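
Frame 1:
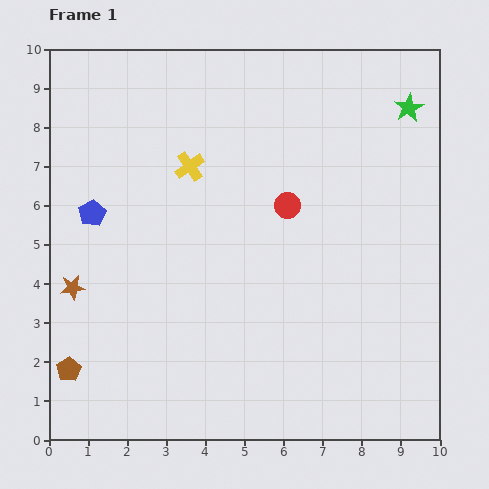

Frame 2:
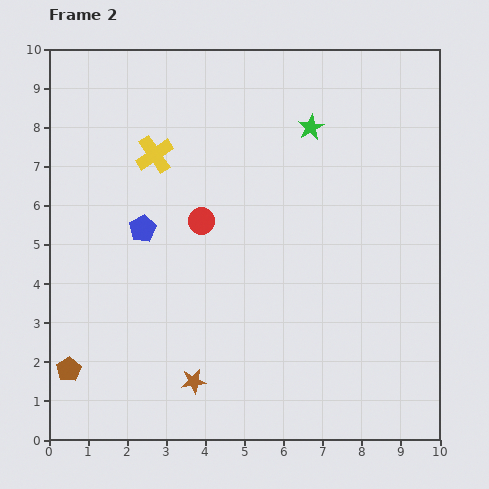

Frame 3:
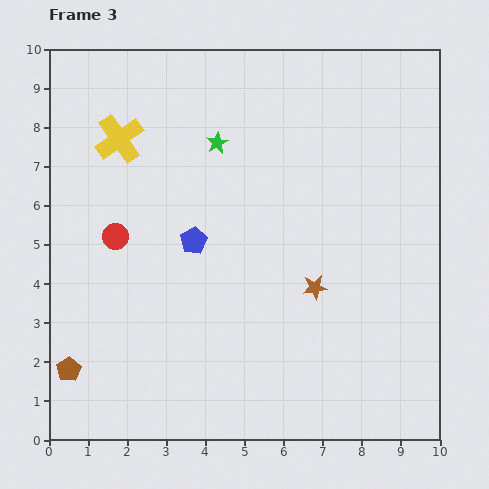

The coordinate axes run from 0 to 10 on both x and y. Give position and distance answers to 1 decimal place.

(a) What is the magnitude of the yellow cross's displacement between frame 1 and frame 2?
0.9

The yellow cross moved from (3.6, 7.0) to (2.7, 7.3), a distance of √(0.9² + 0.3²) ≈ 0.9.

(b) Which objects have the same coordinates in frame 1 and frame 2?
the brown pentagon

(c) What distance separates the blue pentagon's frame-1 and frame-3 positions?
2.7

The blue pentagon moved from (1.1, 5.8) to (3.7, 5.1), a distance of √(2.6² + 0.7²) ≈ 2.7.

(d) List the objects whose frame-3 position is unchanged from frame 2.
the brown pentagon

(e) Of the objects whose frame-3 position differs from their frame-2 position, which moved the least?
the yellow cross

(moved 1.0)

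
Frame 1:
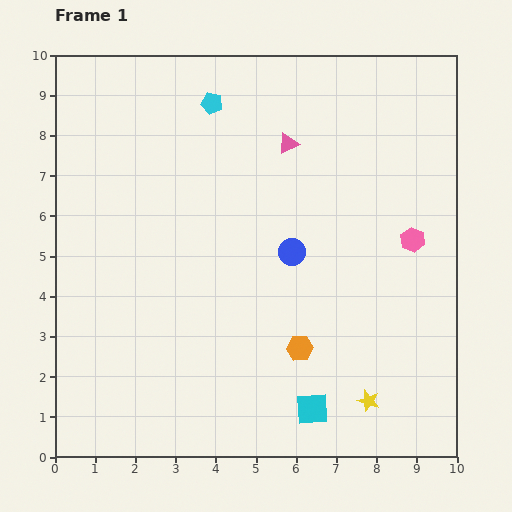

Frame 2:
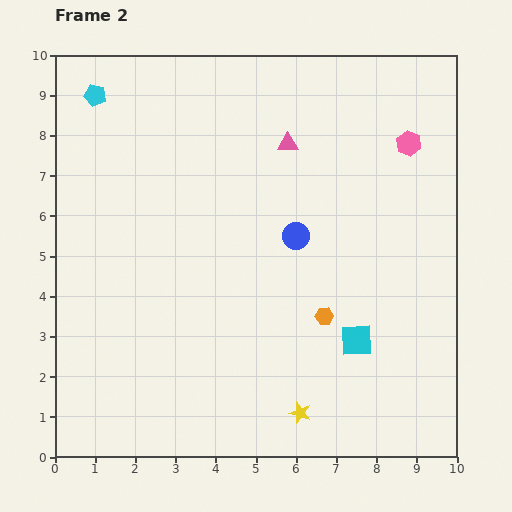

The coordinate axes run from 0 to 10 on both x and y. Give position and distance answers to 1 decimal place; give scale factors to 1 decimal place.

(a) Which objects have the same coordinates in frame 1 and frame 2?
the pink triangle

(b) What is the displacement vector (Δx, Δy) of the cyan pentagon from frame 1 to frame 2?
(-2.9, 0.2)

The cyan pentagon was at (3.9, 8.8) in frame 1 and (1.0, 9.0) in frame 2.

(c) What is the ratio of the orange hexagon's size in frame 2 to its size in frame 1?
0.7×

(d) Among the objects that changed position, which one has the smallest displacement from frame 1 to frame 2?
the blue circle

(moved 0.4)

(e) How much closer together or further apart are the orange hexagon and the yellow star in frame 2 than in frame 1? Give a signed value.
+0.4

Distance in frame 1: 2.1. Distance in frame 2: 2.5.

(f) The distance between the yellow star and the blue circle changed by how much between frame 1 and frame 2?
+0.2

Distance in frame 1: 4.2. Distance in frame 2: 4.4.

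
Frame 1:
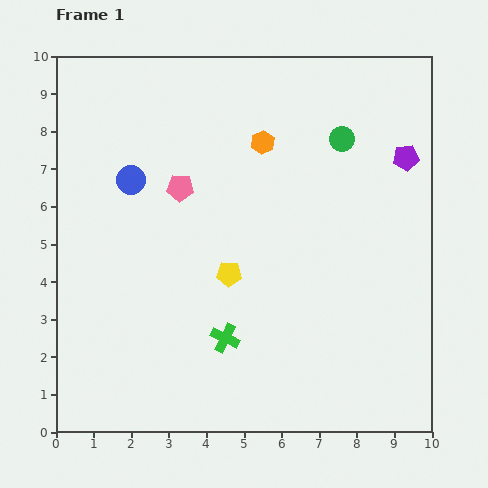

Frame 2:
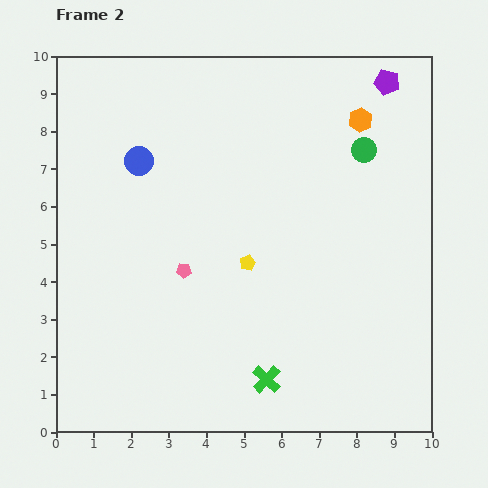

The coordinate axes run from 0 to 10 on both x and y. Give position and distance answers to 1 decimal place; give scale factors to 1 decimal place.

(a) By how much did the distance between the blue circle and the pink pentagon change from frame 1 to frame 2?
+1.8

Distance in frame 1: 1.3. Distance in frame 2: 3.1.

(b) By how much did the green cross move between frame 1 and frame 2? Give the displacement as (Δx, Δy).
(1.1, -1.1)

The green cross was at (4.5, 2.5) in frame 1 and (5.6, 1.4) in frame 2.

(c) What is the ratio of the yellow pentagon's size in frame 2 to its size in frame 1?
0.6×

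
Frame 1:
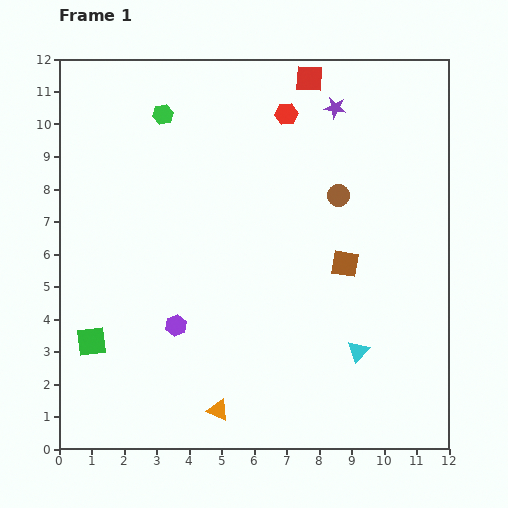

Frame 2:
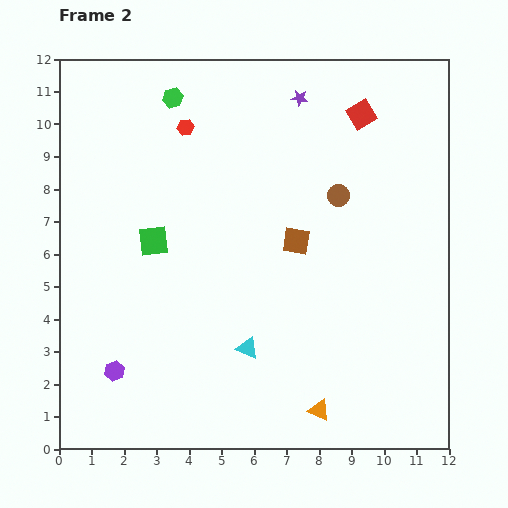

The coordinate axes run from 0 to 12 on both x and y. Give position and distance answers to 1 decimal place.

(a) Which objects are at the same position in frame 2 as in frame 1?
the brown circle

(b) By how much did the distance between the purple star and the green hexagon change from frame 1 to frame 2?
-1.4

Distance in frame 1: 5.3. Distance in frame 2: 3.9.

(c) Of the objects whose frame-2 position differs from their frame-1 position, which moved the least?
the green hexagon

(moved 0.6)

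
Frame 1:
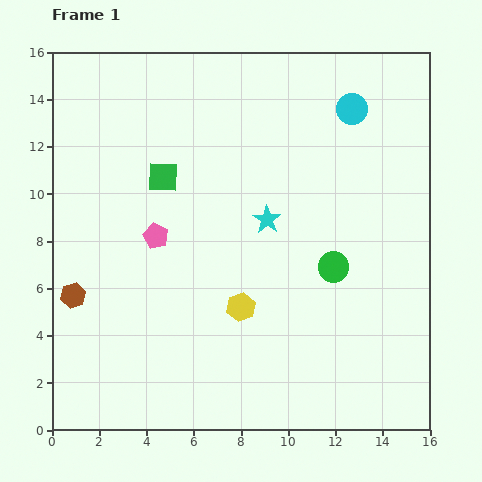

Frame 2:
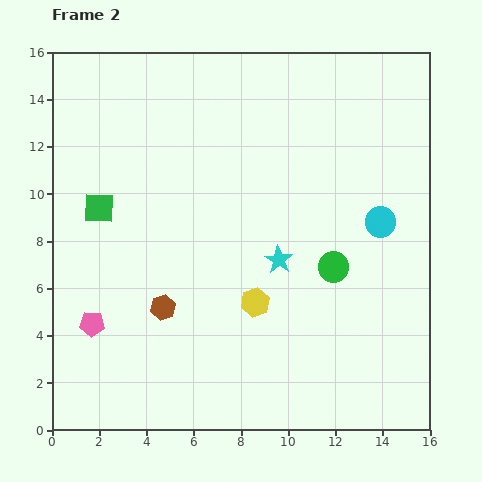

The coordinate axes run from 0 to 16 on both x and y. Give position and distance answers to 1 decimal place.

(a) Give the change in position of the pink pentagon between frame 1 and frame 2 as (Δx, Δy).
(-2.7, -3.7)

The pink pentagon was at (4.4, 8.2) in frame 1 and (1.7, 4.5) in frame 2.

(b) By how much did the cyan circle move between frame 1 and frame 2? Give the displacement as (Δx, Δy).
(1.2, -4.8)

The cyan circle was at (12.7, 13.6) in frame 1 and (13.9, 8.8) in frame 2.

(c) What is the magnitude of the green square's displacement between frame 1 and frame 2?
3.0

The green square moved from (4.7, 10.7) to (2.0, 9.4), a distance of √(2.7² + 1.3²) ≈ 3.0.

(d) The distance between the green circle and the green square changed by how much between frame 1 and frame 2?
+2.1

Distance in frame 1: 8.1. Distance in frame 2: 10.2.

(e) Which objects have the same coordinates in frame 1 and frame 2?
the green circle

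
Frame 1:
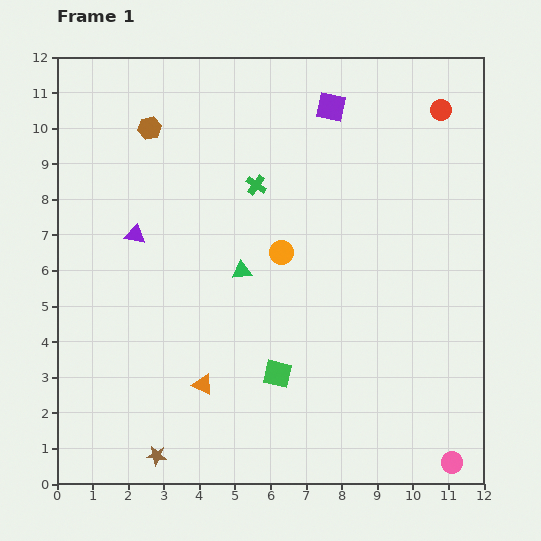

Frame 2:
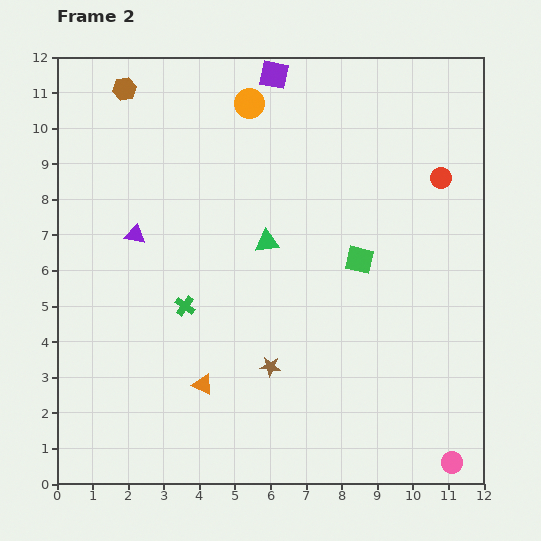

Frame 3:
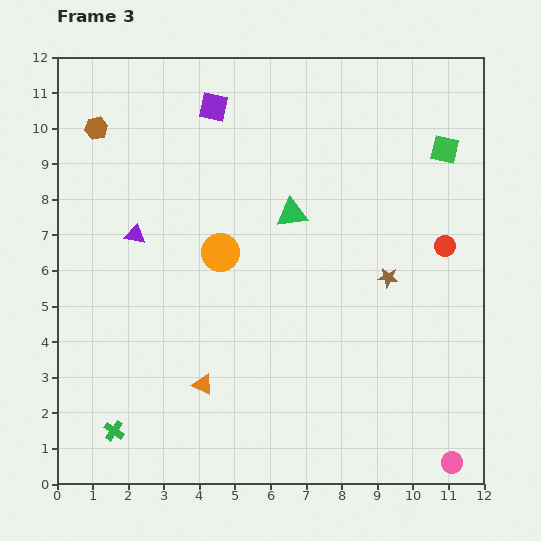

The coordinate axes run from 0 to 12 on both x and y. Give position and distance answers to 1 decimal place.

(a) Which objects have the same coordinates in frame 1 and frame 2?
the orange triangle, the pink circle, the purple triangle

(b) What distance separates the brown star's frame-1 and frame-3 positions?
8.2

The brown star moved from (2.8, 0.8) to (9.3, 5.8), a distance of √(6.5² + 5.0²) ≈ 8.2.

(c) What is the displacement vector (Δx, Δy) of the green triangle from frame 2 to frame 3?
(0.7, 0.8)

The green triangle was at (5.9, 6.8) in frame 2 and (6.6, 7.6) in frame 3.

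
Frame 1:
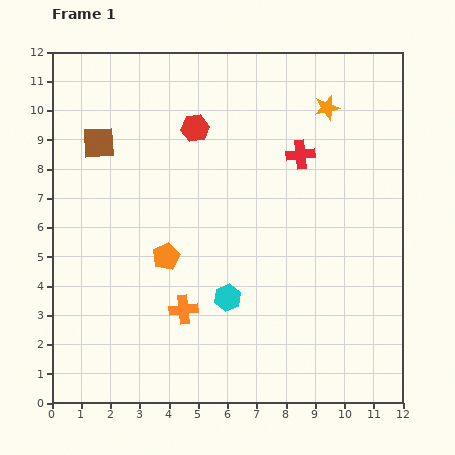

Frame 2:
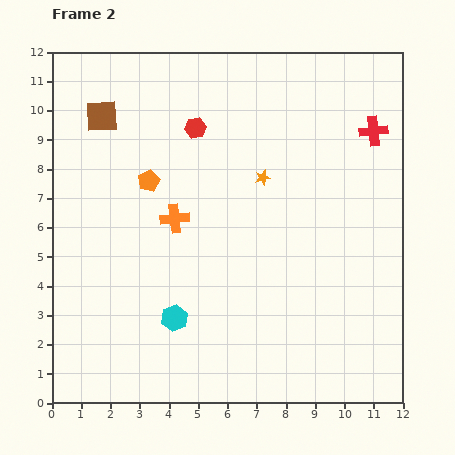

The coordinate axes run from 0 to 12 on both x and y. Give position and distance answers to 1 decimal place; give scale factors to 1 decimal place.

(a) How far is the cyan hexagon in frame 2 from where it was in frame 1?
1.9

The cyan hexagon moved from (6.0, 3.6) to (4.2, 2.9), a distance of √(1.8² + 0.7²) ≈ 1.9.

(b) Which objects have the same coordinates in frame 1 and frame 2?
the red hexagon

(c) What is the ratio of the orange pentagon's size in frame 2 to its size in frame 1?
0.8×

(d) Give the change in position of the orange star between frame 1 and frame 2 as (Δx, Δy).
(-2.2, -2.4)

The orange star was at (9.4, 10.1) in frame 1 and (7.2, 7.7) in frame 2.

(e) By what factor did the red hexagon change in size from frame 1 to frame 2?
0.8×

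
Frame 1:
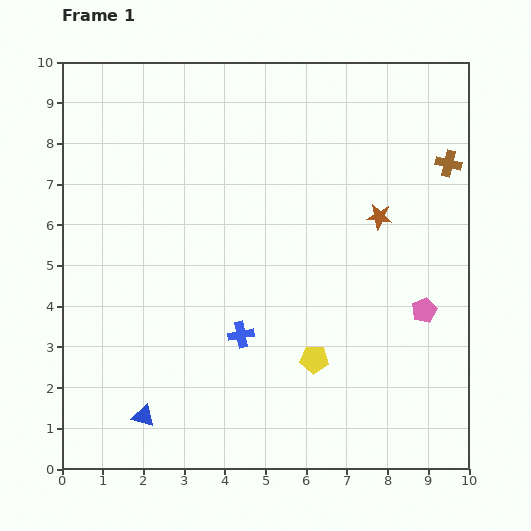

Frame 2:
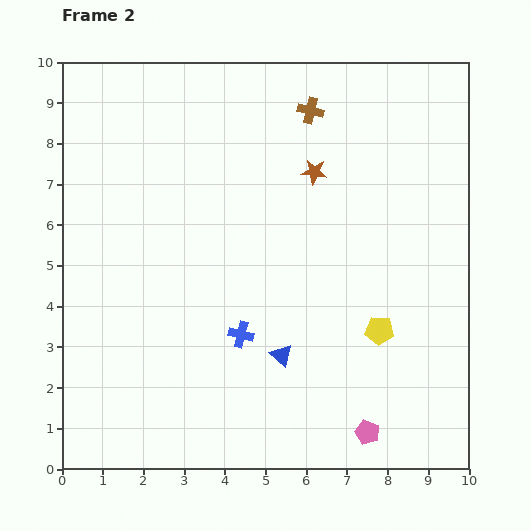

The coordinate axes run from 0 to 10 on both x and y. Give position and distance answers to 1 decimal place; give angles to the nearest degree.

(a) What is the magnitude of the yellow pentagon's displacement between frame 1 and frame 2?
1.7

The yellow pentagon moved from (6.2, 2.7) to (7.8, 3.4), a distance of √(1.6² + 0.7²) ≈ 1.7.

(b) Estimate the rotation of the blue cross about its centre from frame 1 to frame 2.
24° clockwise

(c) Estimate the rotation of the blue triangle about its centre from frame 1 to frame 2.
25° clockwise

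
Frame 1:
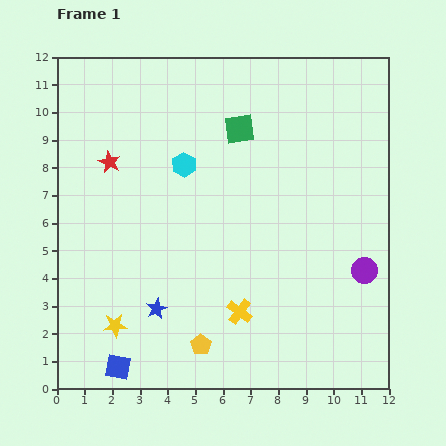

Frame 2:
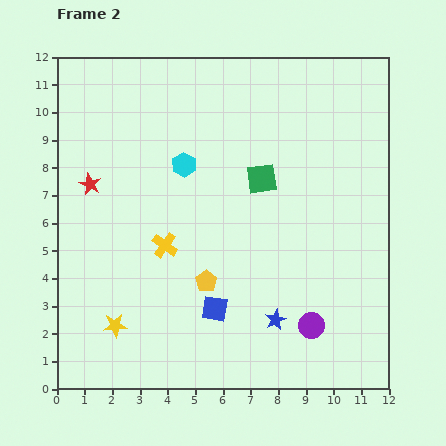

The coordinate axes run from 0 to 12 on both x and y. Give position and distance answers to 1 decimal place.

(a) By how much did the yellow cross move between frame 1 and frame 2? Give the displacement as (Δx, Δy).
(-2.7, 2.4)

The yellow cross was at (6.6, 2.8) in frame 1 and (3.9, 5.2) in frame 2.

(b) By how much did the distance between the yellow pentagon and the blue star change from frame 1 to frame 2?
+0.8

Distance in frame 1: 2.1. Distance in frame 2: 2.9.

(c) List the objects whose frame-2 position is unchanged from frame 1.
the yellow star, the cyan hexagon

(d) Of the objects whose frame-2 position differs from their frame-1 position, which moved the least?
the red star

(moved 1.1)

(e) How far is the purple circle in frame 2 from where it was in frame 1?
2.8

The purple circle moved from (11.1, 4.3) to (9.2, 2.3), a distance of √(1.9² + 2.0²) ≈ 2.8.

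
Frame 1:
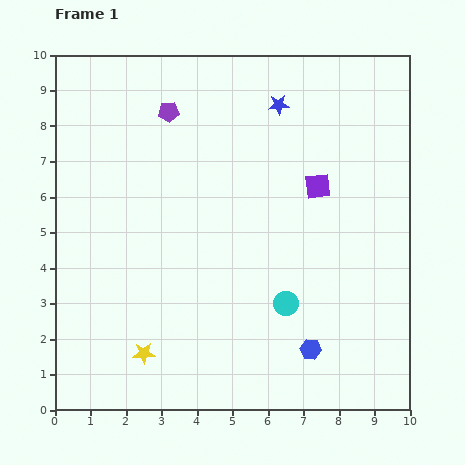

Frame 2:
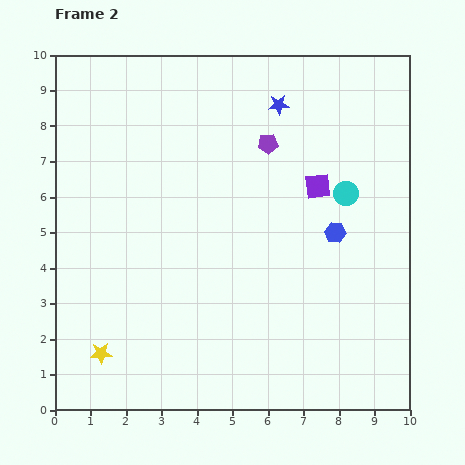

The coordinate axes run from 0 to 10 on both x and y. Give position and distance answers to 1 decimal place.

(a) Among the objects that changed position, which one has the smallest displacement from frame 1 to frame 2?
the yellow star

(moved 1.2)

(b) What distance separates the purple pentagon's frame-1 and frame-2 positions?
2.9

The purple pentagon moved from (3.2, 8.4) to (6.0, 7.5), a distance of √(2.8² + 0.9²) ≈ 2.9.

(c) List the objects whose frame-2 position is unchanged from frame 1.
the purple square, the blue star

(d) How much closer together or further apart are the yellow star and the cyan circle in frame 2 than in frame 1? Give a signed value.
+4.0

Distance in frame 1: 4.2. Distance in frame 2: 8.2.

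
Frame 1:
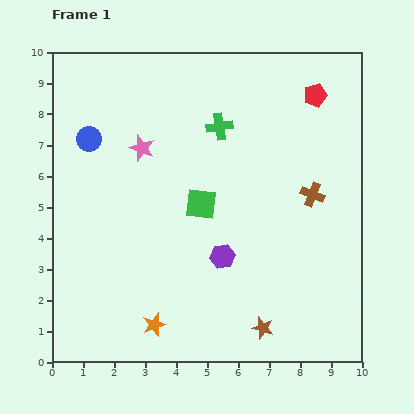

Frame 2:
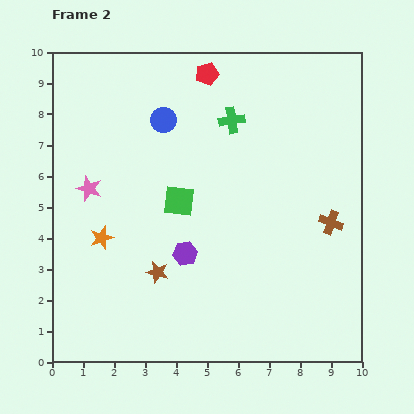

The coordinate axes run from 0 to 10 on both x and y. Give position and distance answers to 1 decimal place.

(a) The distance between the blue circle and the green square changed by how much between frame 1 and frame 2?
-1.6

Distance in frame 1: 4.2. Distance in frame 2: 2.6.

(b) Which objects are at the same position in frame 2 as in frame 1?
none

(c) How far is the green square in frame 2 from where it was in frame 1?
0.7

The green square moved from (4.8, 5.1) to (4.1, 5.2), a distance of √(0.7² + 0.1²) ≈ 0.7.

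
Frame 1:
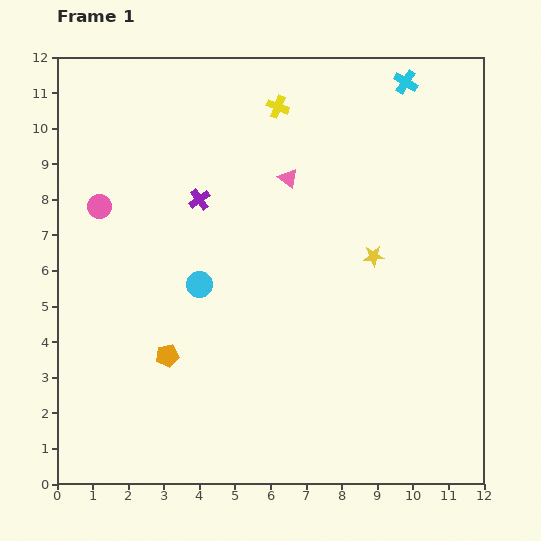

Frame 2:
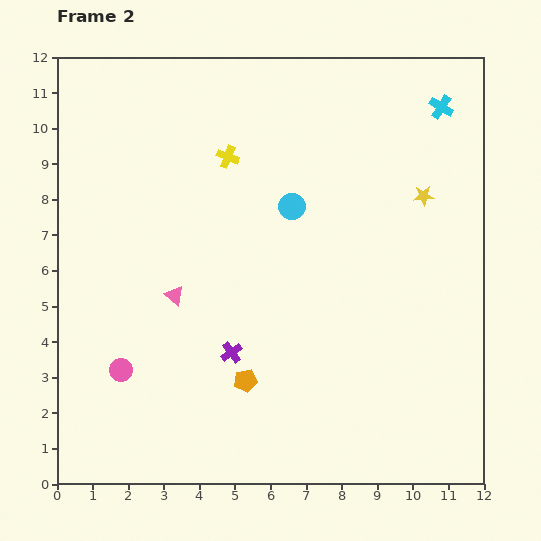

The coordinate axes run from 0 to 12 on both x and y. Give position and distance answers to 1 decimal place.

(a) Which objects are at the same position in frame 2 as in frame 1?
none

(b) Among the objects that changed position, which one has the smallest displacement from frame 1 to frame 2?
the cyan cross

(moved 1.2)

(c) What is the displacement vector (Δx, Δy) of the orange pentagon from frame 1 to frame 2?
(2.2, -0.7)

The orange pentagon was at (3.1, 3.6) in frame 1 and (5.3, 2.9) in frame 2.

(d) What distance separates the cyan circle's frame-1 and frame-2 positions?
3.4

The cyan circle moved from (4.0, 5.6) to (6.6, 7.8), a distance of √(2.6² + 2.2²) ≈ 3.4.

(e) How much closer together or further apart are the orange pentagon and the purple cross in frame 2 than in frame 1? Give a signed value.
-3.6

Distance in frame 1: 4.5. Distance in frame 2: 0.9.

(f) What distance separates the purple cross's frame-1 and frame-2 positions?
4.4

The purple cross moved from (4.0, 8.0) to (4.9, 3.7), a distance of √(0.9² + 4.3²) ≈ 4.4.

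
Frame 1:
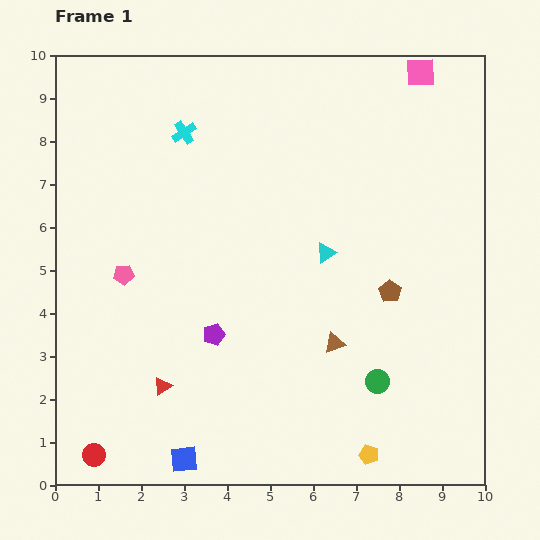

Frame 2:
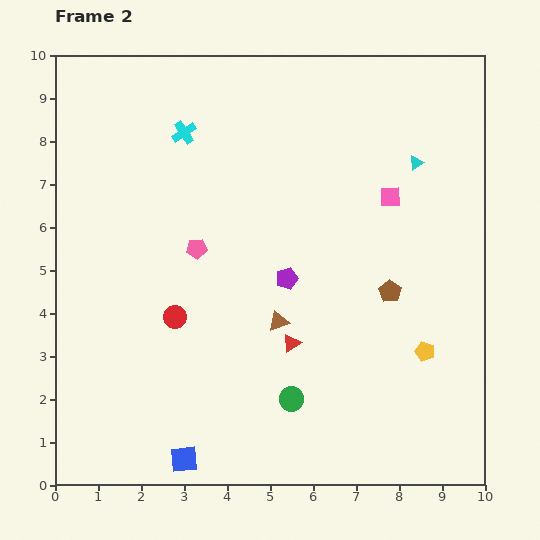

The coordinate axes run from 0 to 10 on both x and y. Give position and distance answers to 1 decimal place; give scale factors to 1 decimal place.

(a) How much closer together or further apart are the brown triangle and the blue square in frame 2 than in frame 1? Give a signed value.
-0.5

Distance in frame 1: 4.4. Distance in frame 2: 3.9.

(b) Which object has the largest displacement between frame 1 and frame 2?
the red circle

(moved 3.7; next 3.2)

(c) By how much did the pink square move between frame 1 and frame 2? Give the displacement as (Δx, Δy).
(-0.7, -2.9)

The pink square was at (8.5, 9.6) in frame 1 and (7.8, 6.7) in frame 2.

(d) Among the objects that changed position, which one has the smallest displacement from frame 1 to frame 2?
the brown triangle

(moved 1.4)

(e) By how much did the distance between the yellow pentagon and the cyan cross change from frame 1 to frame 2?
-1.0

Distance in frame 1: 8.6. Distance in frame 2: 7.6.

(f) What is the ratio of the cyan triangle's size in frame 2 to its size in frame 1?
0.7×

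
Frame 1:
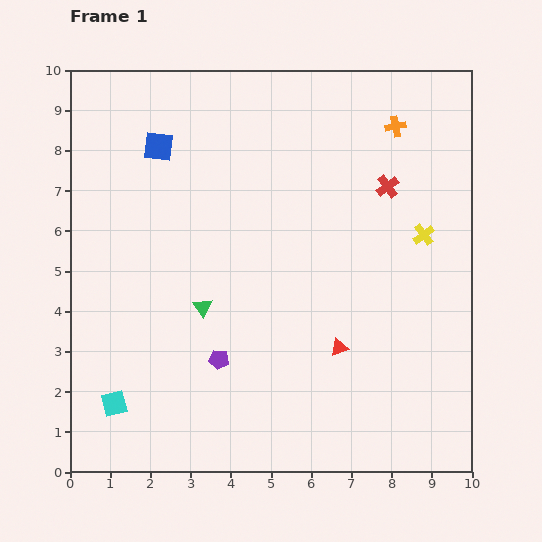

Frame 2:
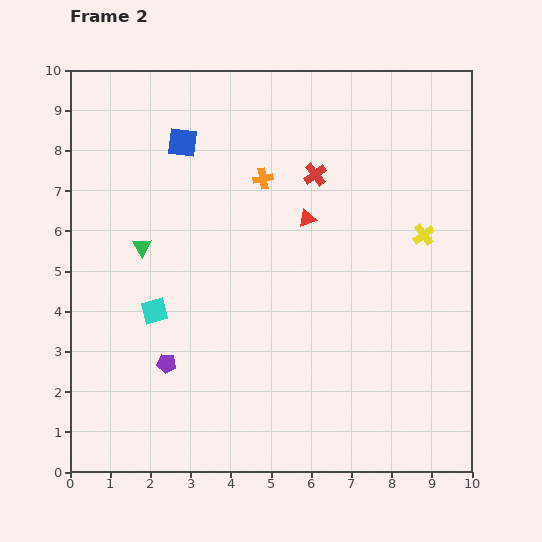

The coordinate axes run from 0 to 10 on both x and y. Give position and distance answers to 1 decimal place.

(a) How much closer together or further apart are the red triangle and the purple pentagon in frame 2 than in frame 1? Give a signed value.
+2.0

Distance in frame 1: 3.0. Distance in frame 2: 5.0.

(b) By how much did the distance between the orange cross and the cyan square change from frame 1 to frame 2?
-5.5

Distance in frame 1: 9.8. Distance in frame 2: 4.3.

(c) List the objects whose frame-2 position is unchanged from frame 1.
the yellow cross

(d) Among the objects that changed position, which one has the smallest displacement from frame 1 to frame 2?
the blue square

(moved 0.6)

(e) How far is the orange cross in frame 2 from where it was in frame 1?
3.5

The orange cross moved from (8.1, 8.6) to (4.8, 7.3), a distance of √(3.3² + 1.3²) ≈ 3.5.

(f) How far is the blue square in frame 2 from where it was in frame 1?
0.6

The blue square moved from (2.2, 8.1) to (2.8, 8.2), a distance of √(0.6² + 0.1²) ≈ 0.6.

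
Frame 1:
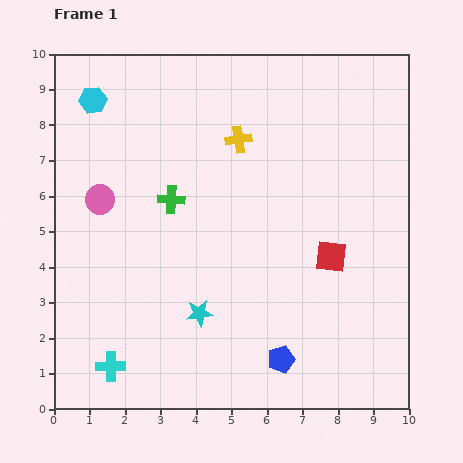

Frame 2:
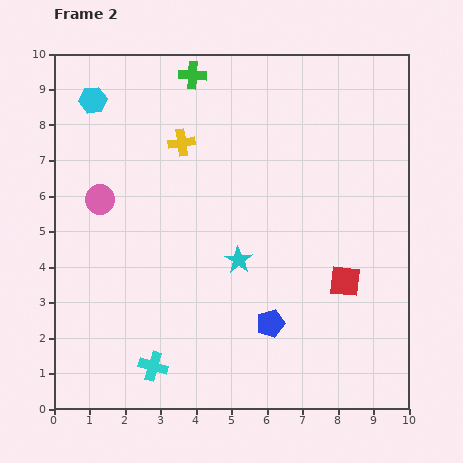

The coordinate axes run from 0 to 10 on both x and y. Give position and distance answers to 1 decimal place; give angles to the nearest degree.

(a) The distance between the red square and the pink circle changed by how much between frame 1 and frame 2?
+0.6

Distance in frame 1: 6.7. Distance in frame 2: 7.3.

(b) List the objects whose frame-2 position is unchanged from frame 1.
the cyan hexagon, the pink circle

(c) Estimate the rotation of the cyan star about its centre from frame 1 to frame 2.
31° counter-clockwise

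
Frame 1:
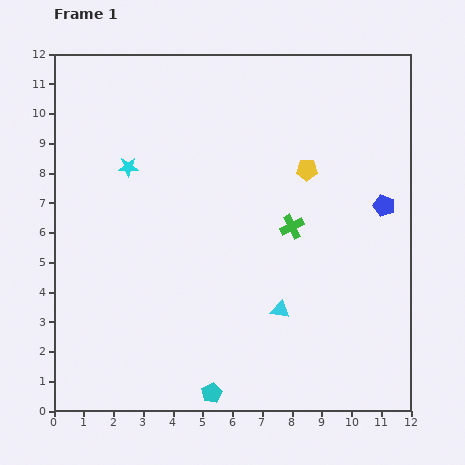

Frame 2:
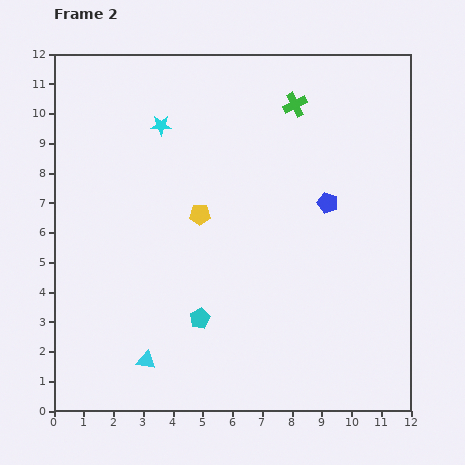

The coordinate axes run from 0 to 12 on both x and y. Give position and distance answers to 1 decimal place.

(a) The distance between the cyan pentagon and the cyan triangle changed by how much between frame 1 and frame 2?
-1.3

Distance in frame 1: 3.6. Distance in frame 2: 2.3.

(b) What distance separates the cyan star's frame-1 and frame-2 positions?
1.8

The cyan star moved from (2.5, 8.2) to (3.6, 9.6), a distance of √(1.1² + 1.4²) ≈ 1.8.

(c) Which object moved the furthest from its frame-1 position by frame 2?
the cyan triangle

(moved 4.8; next 4.1)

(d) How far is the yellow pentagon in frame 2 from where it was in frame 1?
3.9

The yellow pentagon moved from (8.5, 8.1) to (4.9, 6.6), a distance of √(3.6² + 1.5²) ≈ 3.9.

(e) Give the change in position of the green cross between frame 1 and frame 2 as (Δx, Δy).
(0.1, 4.1)

The green cross was at (8.0, 6.2) in frame 1 and (8.1, 10.3) in frame 2.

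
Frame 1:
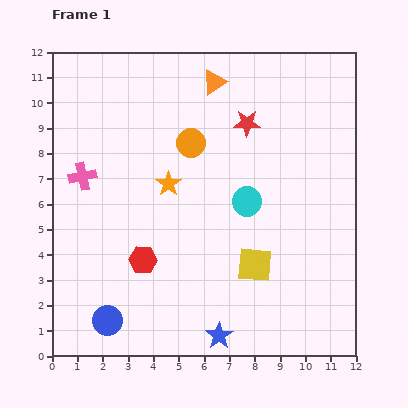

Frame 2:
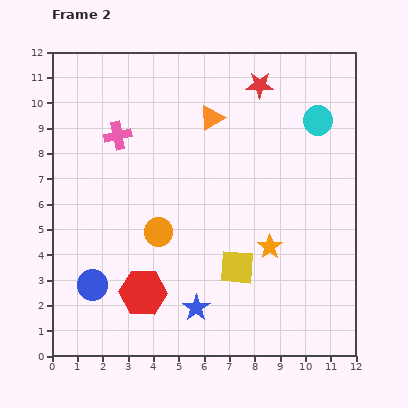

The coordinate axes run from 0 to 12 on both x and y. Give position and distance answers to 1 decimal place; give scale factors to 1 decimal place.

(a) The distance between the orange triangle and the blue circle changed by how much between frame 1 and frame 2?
-2.2

Distance in frame 1: 10.3. Distance in frame 2: 8.1.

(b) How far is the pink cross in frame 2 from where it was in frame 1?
2.1

The pink cross moved from (1.2, 7.1) to (2.6, 8.7), a distance of √(1.4² + 1.6²) ≈ 2.1.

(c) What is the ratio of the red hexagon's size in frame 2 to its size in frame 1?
1.7×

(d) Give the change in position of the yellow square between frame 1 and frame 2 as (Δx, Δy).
(-0.7, -0.1)

The yellow square was at (8.0, 3.6) in frame 1 and (7.3, 3.5) in frame 2.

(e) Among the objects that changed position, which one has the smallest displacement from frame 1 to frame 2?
the yellow square

(moved 0.7)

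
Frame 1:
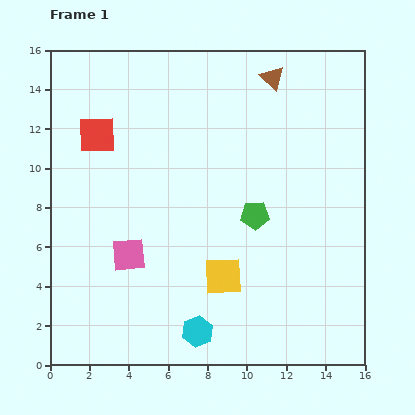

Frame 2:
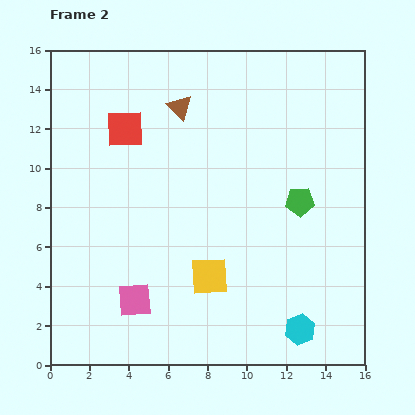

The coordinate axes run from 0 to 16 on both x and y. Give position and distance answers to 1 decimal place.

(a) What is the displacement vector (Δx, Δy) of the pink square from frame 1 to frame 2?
(0.3, -2.3)

The pink square was at (4.0, 5.6) in frame 1 and (4.3, 3.3) in frame 2.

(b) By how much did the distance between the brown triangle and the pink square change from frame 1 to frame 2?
-1.5

Distance in frame 1: 11.6. Distance in frame 2: 10.1.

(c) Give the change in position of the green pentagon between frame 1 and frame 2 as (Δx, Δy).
(2.3, 0.7)

The green pentagon was at (10.4, 7.6) in frame 1 and (12.7, 8.3) in frame 2.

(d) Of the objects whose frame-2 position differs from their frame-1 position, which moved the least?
the yellow square

(moved 0.7)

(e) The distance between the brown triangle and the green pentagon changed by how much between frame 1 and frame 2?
+0.7

Distance in frame 1: 7.1. Distance in frame 2: 7.8.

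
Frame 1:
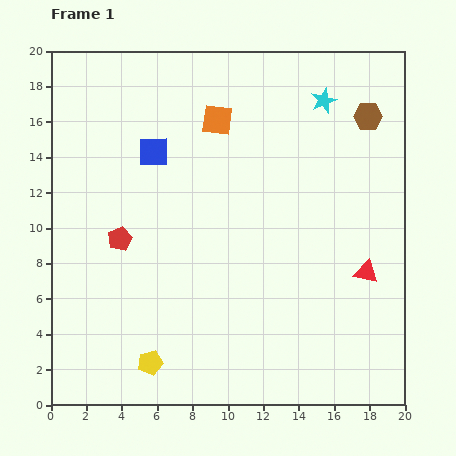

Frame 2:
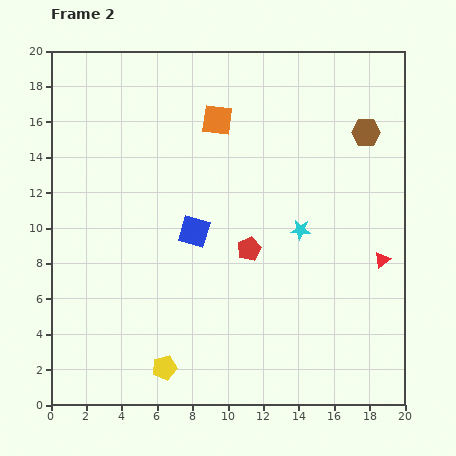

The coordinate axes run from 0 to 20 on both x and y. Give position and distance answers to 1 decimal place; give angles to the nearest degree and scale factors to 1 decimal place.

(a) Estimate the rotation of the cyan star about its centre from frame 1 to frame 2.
27° clockwise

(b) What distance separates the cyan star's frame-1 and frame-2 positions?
7.4

The cyan star moved from (15.4, 17.2) to (14.1, 9.9), a distance of √(1.3² + 7.3²) ≈ 7.4.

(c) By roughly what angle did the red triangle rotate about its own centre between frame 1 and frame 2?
49° counter-clockwise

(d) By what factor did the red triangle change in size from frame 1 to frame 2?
0.7×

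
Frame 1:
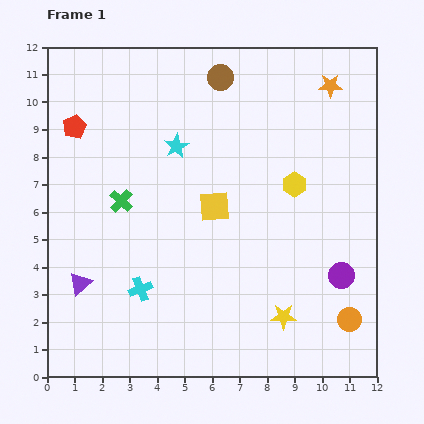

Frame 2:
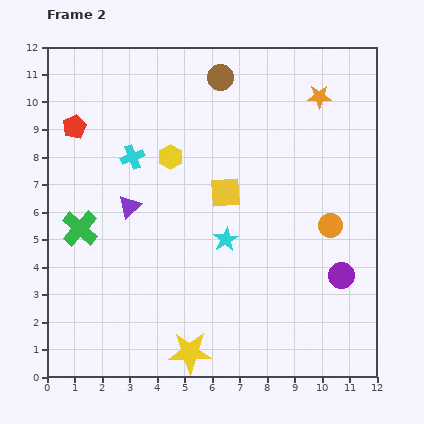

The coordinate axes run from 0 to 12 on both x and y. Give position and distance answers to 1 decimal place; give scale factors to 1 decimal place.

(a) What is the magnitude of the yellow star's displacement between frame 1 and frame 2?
3.6

The yellow star moved from (8.6, 2.2) to (5.2, 0.9), a distance of √(3.4² + 1.3²) ≈ 3.6.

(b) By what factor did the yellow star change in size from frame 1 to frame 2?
1.7×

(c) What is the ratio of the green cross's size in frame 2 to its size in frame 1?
1.5×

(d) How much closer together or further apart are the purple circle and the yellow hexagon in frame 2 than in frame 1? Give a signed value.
+3.8

Distance in frame 1: 3.7. Distance in frame 2: 7.5.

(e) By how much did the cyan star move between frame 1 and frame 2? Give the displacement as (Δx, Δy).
(1.8, -3.4)

The cyan star was at (4.7, 8.4) in frame 1 and (6.5, 5.0) in frame 2.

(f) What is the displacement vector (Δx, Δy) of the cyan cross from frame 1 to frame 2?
(-0.3, 4.8)

The cyan cross was at (3.4, 3.2) in frame 1 and (3.1, 8.0) in frame 2.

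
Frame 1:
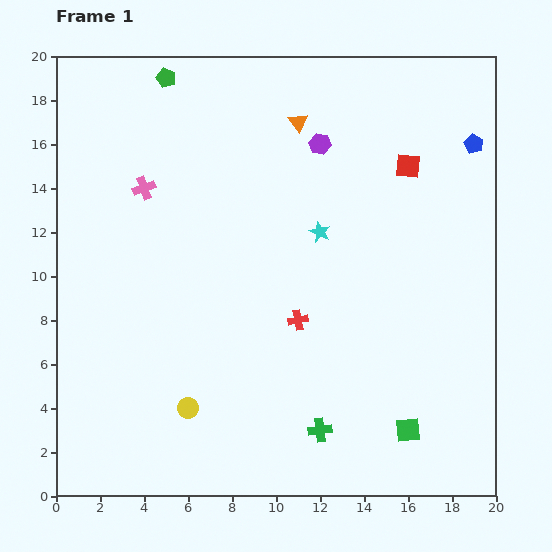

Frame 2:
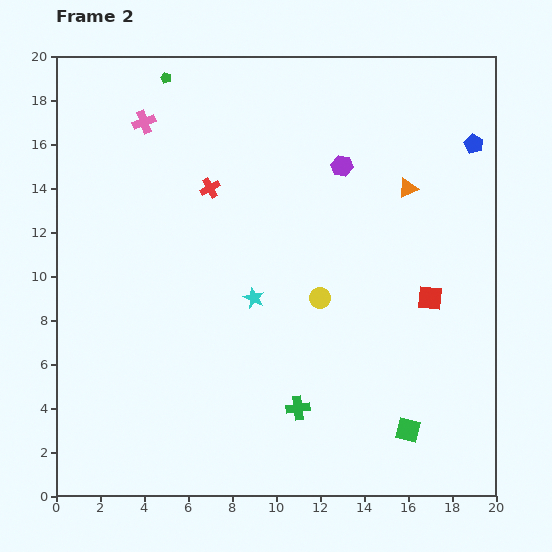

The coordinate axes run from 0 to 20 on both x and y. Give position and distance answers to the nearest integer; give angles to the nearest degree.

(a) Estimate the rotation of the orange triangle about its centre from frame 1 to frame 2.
41° clockwise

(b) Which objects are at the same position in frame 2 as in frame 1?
the green square, the green pentagon, the blue pentagon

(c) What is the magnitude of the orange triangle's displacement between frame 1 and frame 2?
6

The orange triangle moved from (11, 17) to (16, 14), a distance of √(5² + 3²) ≈ 6.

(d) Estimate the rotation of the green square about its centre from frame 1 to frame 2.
18° clockwise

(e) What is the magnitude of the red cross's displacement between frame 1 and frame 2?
7

The red cross moved from (11, 8) to (7, 14), a distance of √(4² + 6²) ≈ 7.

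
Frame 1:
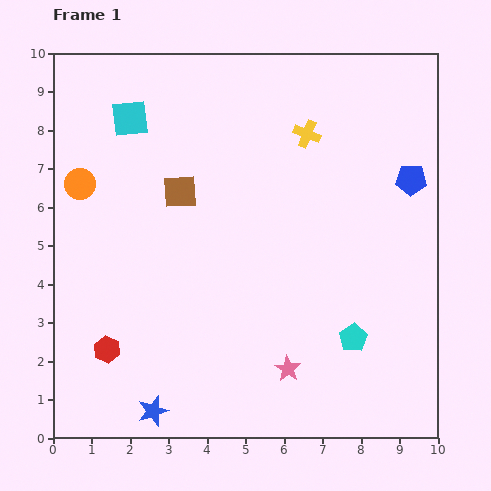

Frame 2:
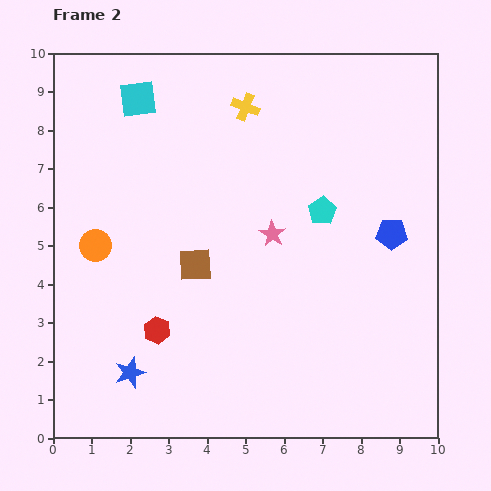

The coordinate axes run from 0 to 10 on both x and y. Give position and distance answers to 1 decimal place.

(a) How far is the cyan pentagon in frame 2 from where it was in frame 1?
3.4

The cyan pentagon moved from (7.8, 2.6) to (7.0, 5.9), a distance of √(0.8² + 3.3²) ≈ 3.4.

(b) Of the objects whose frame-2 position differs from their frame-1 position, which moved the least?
the cyan square

(moved 0.5)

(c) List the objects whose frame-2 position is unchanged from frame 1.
none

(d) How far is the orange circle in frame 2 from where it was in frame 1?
1.6

The orange circle moved from (0.7, 6.6) to (1.1, 5.0), a distance of √(0.4² + 1.6²) ≈ 1.6.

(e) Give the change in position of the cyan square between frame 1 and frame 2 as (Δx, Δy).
(0.2, 0.5)

The cyan square was at (2.0, 8.3) in frame 1 and (2.2, 8.8) in frame 2.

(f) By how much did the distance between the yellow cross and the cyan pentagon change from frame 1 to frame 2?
-2.0

Distance in frame 1: 5.4. Distance in frame 2: 3.4.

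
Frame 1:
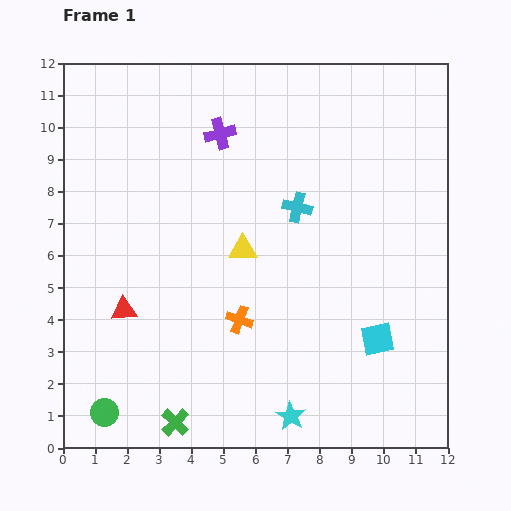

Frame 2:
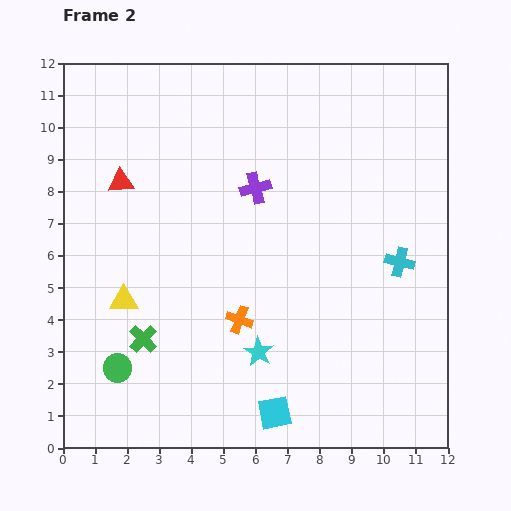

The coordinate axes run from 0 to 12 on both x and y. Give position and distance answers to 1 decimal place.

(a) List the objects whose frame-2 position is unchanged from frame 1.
the orange cross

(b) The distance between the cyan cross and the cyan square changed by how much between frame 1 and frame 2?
+1.3

Distance in frame 1: 4.8. Distance in frame 2: 6.1.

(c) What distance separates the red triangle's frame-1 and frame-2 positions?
4.0

The red triangle moved from (1.9, 4.3) to (1.8, 8.3), a distance of √(0.1² + 4.0²) ≈ 4.0.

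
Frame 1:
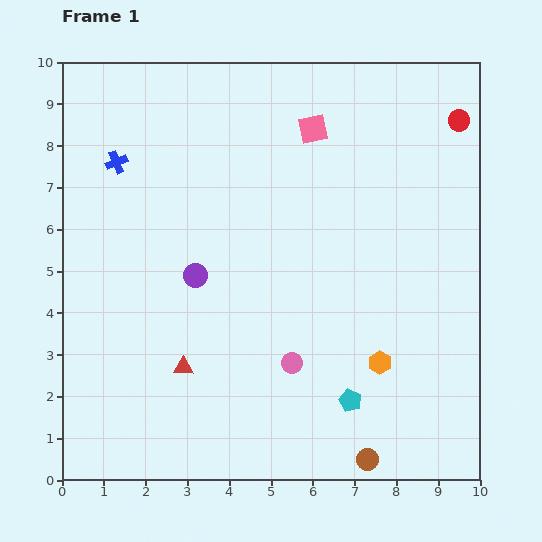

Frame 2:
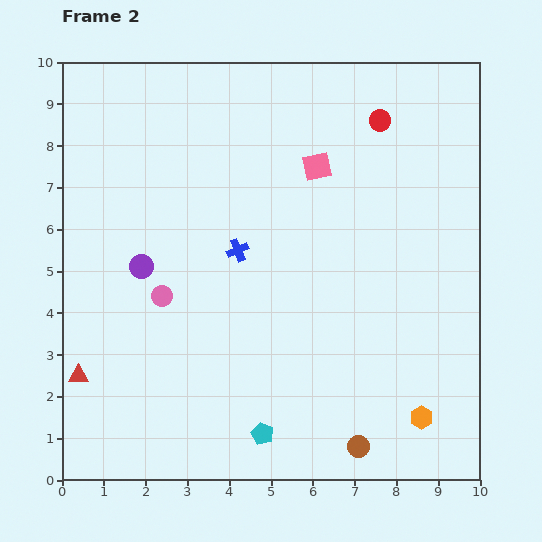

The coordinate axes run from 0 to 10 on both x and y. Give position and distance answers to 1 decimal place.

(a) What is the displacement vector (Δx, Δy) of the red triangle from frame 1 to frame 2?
(-2.5, -0.2)

The red triangle was at (2.9, 2.7) in frame 1 and (0.4, 2.5) in frame 2.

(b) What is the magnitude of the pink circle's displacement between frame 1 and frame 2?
3.5

The pink circle moved from (5.5, 2.8) to (2.4, 4.4), a distance of √(3.1² + 1.6²) ≈ 3.5.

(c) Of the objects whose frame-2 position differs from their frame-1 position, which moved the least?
the brown circle

(moved 0.4)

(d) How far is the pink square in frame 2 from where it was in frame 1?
0.9

The pink square moved from (6.0, 8.4) to (6.1, 7.5), a distance of √(0.1² + 0.9²) ≈ 0.9.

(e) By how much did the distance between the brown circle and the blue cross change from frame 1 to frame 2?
-3.8

Distance in frame 1: 9.3. Distance in frame 2: 5.5.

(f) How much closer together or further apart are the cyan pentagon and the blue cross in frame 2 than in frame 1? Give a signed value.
-3.6

Distance in frame 1: 8.0. Distance in frame 2: 4.4.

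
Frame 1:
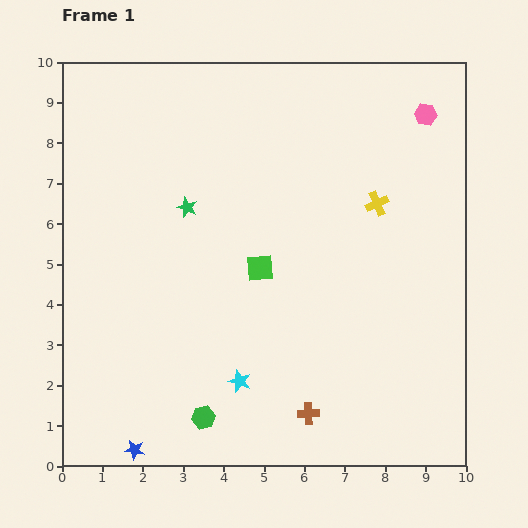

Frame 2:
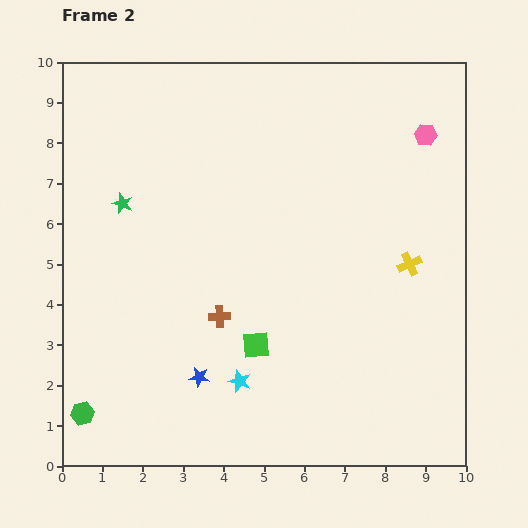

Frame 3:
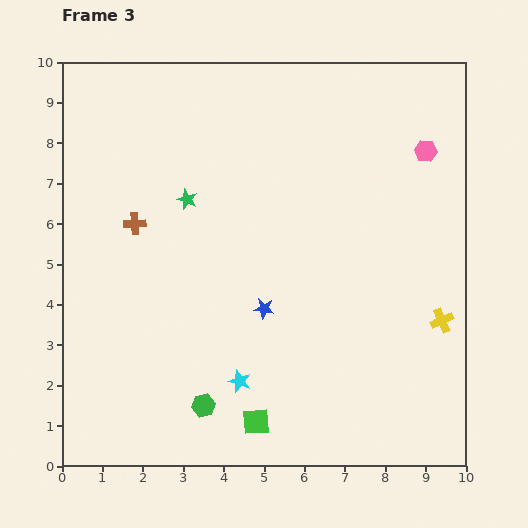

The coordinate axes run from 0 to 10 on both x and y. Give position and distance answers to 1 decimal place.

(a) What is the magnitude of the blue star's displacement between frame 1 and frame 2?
2.4

The blue star moved from (1.8, 0.4) to (3.4, 2.2), a distance of √(1.6² + 1.8²) ≈ 2.4.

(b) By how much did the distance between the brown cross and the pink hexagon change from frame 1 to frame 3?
-0.5

Distance in frame 1: 7.9. Distance in frame 3: 7.4.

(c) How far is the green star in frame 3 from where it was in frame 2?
1.6

The green star moved from (1.5, 6.5) to (3.1, 6.6), a distance of √(1.6² + 0.1²) ≈ 1.6.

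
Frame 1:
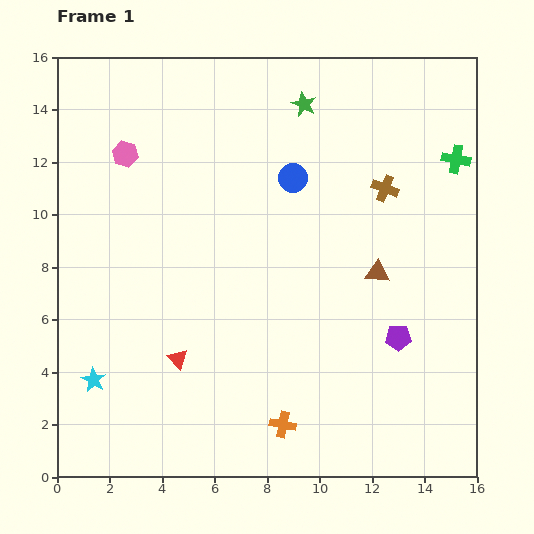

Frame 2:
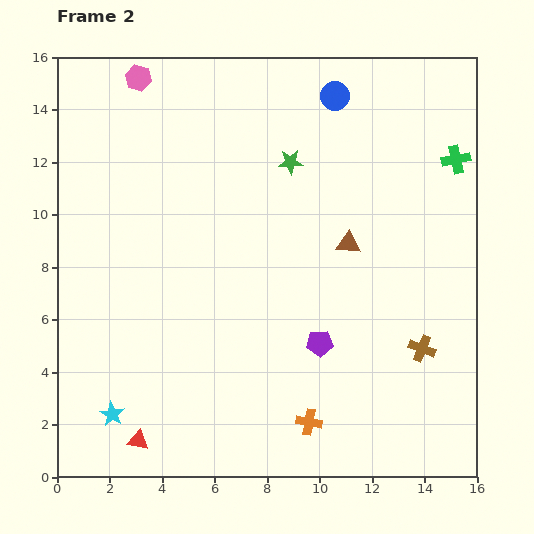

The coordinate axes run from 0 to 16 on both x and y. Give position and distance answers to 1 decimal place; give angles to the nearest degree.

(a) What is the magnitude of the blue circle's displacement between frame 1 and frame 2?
3.5

The blue circle moved from (9.0, 11.4) to (10.6, 14.5), a distance of √(1.6² + 3.1²) ≈ 3.5.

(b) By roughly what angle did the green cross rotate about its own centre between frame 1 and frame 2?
22° counter-clockwise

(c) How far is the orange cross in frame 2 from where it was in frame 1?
1.0

The orange cross moved from (8.6, 2.0) to (9.6, 2.1), a distance of √(1.0² + 0.1²) ≈ 1.0.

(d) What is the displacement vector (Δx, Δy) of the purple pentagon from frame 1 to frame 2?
(-3.0, -0.2)

The purple pentagon was at (13.0, 5.3) in frame 1 and (10.0, 5.1) in frame 2.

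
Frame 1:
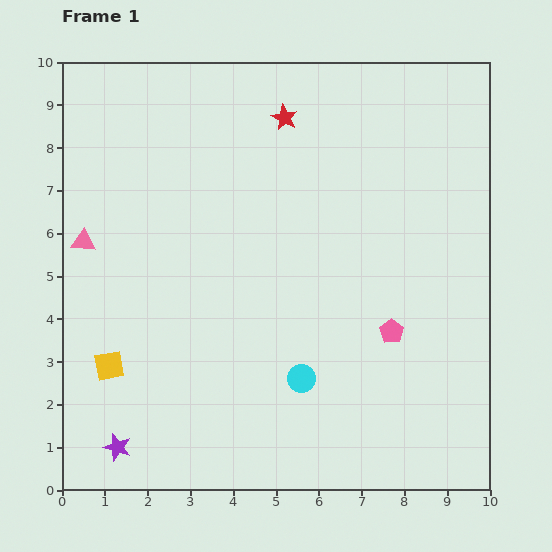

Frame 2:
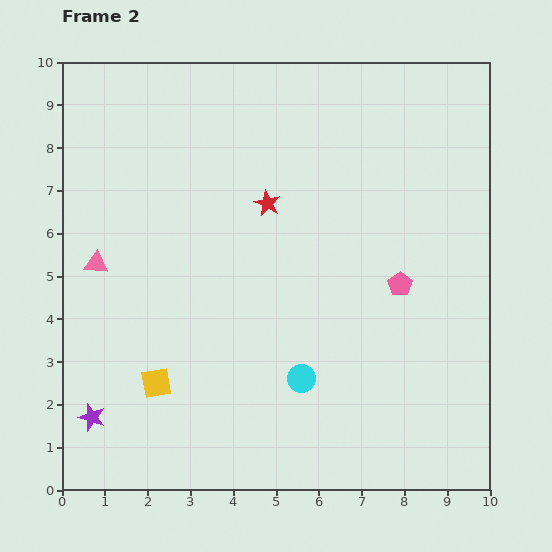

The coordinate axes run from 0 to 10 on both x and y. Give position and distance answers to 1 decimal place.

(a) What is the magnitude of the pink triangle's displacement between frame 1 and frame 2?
0.6

The pink triangle moved from (0.5, 5.8) to (0.8, 5.3), a distance of √(0.3² + 0.5²) ≈ 0.6.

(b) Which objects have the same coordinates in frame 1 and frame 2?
the cyan circle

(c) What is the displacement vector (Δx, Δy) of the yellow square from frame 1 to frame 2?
(1.1, -0.4)

The yellow square was at (1.1, 2.9) in frame 1 and (2.2, 2.5) in frame 2.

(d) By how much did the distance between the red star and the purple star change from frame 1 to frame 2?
-2.1

Distance in frame 1: 8.6. Distance in frame 2: 6.5.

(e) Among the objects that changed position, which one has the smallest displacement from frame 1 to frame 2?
the pink triangle

(moved 0.6)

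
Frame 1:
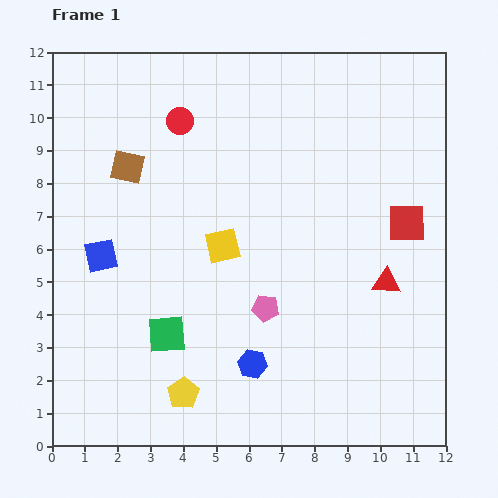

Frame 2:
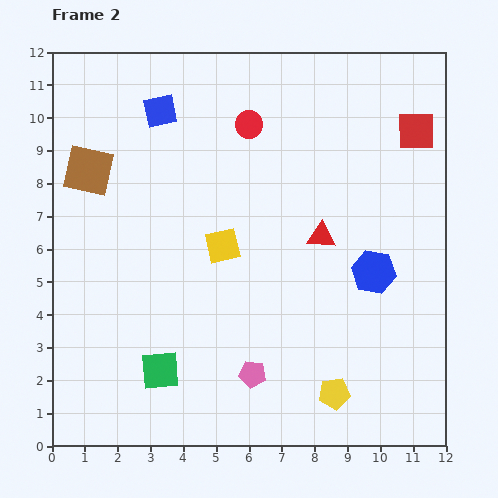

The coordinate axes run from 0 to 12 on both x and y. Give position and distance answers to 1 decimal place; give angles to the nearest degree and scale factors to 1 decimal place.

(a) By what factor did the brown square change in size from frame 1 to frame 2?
1.5×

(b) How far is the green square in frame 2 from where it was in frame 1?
1.1

The green square moved from (3.5, 3.4) to (3.3, 2.3), a distance of √(0.2² + 1.1²) ≈ 1.1.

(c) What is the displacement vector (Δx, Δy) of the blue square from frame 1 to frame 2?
(1.8, 4.4)

The blue square was at (1.5, 5.8) in frame 1 and (3.3, 10.2) in frame 2.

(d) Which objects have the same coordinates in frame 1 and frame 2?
the yellow square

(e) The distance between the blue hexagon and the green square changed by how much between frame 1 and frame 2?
+4.4

Distance in frame 1: 2.8. Distance in frame 2: 7.2.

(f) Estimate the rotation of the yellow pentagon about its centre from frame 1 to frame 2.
27° clockwise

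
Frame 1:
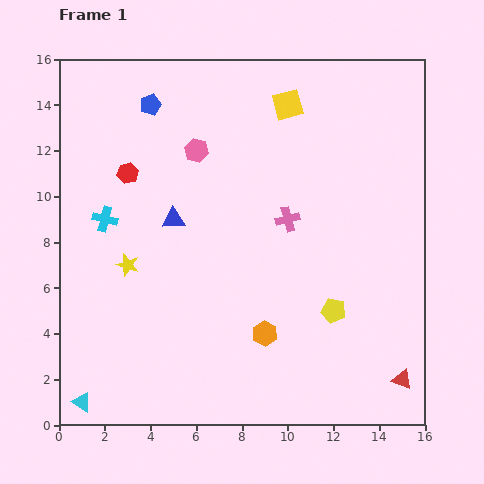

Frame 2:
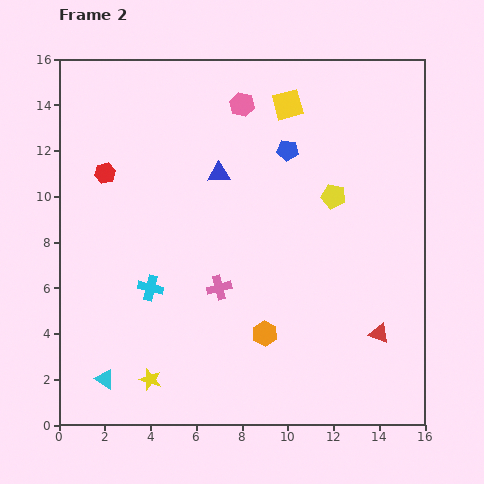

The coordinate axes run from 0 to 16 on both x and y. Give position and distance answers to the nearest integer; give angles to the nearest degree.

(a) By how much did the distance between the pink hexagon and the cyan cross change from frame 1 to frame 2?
+4

Distance in frame 1: 5. Distance in frame 2: 9.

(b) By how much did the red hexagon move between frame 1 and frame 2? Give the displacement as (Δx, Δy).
(-1, 0)

The red hexagon was at (3, 11) in frame 1 and (2, 11) in frame 2.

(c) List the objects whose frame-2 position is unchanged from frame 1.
the yellow square, the orange hexagon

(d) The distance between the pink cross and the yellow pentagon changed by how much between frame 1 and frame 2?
+2

Distance in frame 1: 4. Distance in frame 2: 6.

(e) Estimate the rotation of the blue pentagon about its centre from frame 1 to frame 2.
27° clockwise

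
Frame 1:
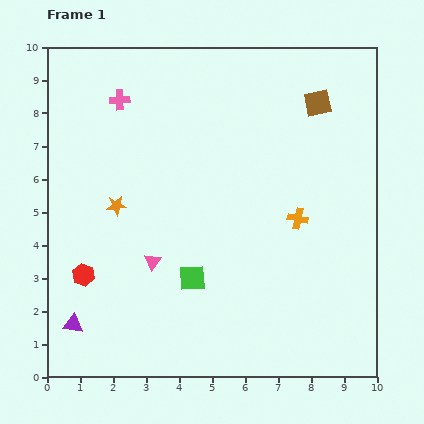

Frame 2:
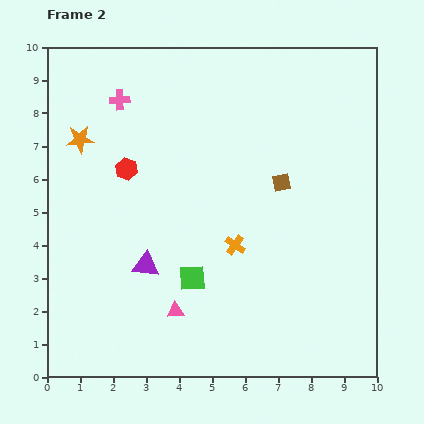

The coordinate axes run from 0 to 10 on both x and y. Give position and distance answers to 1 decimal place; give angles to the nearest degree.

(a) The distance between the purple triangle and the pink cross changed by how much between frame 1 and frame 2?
-1.8

Distance in frame 1: 6.9. Distance in frame 2: 5.1.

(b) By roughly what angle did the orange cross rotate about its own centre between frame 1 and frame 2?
21° clockwise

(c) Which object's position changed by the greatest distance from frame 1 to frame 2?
the red hexagon

(moved 3.5; next 2.8)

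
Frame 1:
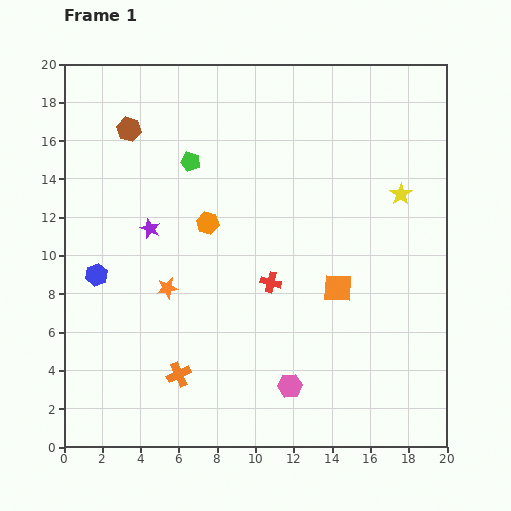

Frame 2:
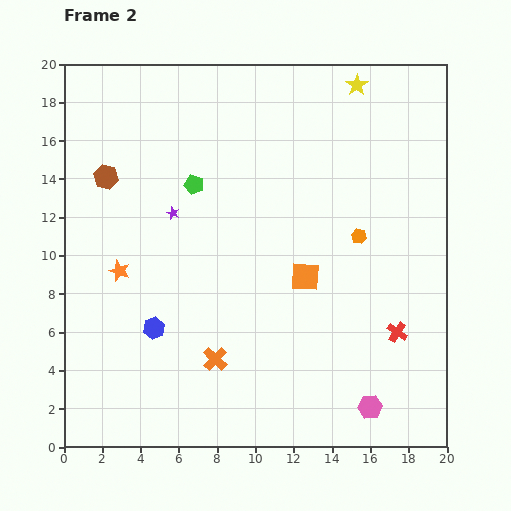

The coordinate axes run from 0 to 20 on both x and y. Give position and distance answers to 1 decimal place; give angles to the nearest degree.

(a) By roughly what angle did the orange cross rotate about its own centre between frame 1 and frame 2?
22° counter-clockwise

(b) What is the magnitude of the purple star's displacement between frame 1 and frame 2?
1.4

The purple star moved from (4.5, 11.4) to (5.7, 12.2), a distance of √(1.2² + 0.8²) ≈ 1.4.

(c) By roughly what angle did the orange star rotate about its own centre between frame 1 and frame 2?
29° clockwise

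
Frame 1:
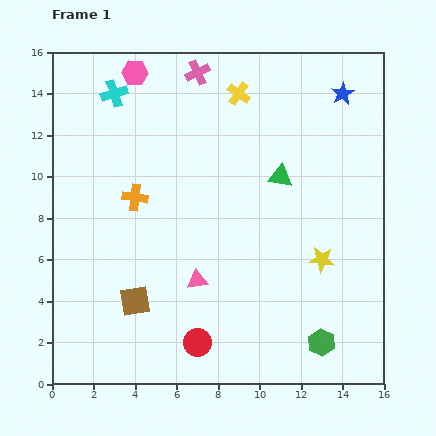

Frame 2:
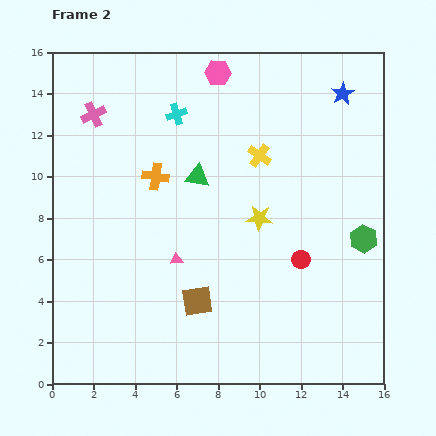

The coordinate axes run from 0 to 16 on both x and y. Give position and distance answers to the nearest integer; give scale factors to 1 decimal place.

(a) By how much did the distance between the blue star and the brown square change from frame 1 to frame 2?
-2

Distance in frame 1: 14. Distance in frame 2: 12.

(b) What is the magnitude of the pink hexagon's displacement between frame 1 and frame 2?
4

The pink hexagon moved from (4, 15) to (8, 15), a distance of √(4² + 0²) ≈ 4.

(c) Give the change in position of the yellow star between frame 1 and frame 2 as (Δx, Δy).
(-3, 2)

The yellow star was at (13, 6) in frame 1 and (10, 8) in frame 2.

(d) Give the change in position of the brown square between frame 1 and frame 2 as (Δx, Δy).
(3, 0)

The brown square was at (4, 4) in frame 1 and (7, 4) in frame 2.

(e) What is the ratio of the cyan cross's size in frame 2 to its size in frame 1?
0.8×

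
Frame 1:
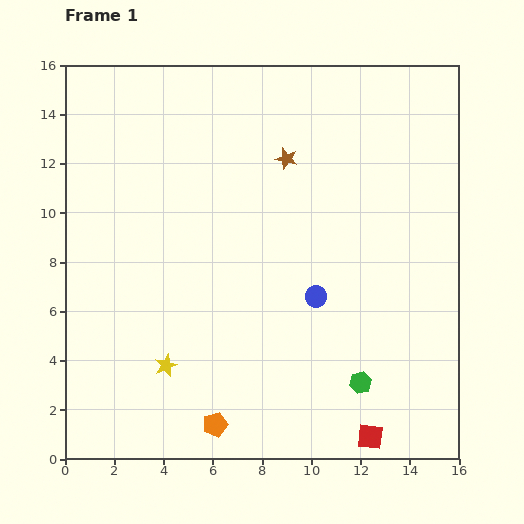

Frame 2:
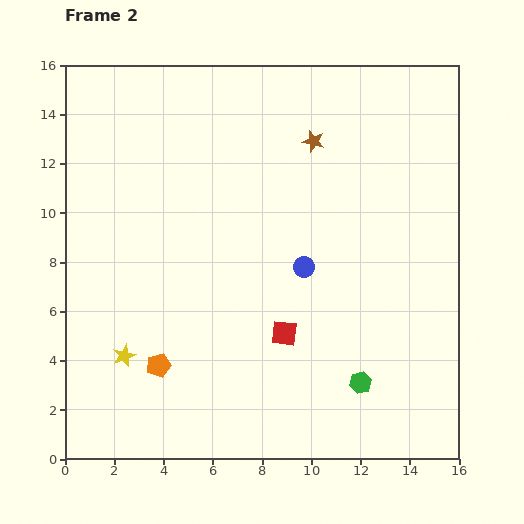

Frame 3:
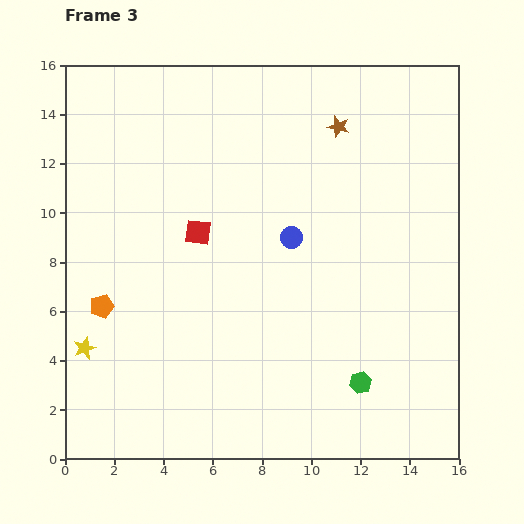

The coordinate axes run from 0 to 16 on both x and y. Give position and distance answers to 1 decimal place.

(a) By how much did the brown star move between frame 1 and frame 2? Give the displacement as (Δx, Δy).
(1.1, 0.7)

The brown star was at (9.0, 12.2) in frame 1 and (10.1, 12.9) in frame 2.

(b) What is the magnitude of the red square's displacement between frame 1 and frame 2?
5.5

The red square moved from (12.4, 0.9) to (8.9, 5.1), a distance of √(3.5² + 4.2²) ≈ 5.5.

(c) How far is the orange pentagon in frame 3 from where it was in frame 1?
6.6

The orange pentagon moved from (6.1, 1.4) to (1.5, 6.2), a distance of √(4.6² + 4.8²) ≈ 6.6.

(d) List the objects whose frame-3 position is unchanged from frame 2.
the green hexagon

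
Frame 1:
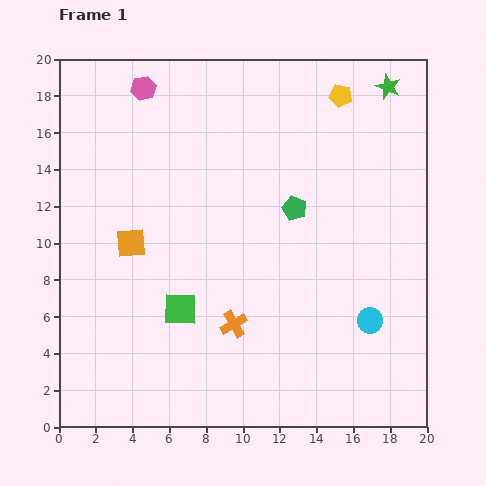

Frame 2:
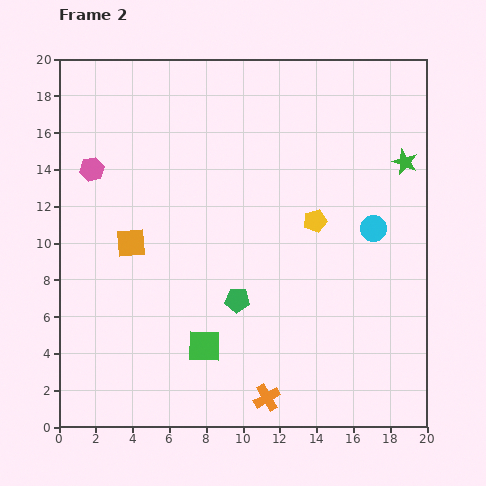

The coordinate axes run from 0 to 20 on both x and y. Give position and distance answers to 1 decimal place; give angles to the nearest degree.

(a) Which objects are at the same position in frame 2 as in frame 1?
the orange square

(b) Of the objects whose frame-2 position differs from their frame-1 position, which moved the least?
the green square

(moved 2.4)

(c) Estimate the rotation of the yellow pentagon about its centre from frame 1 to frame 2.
25° counter-clockwise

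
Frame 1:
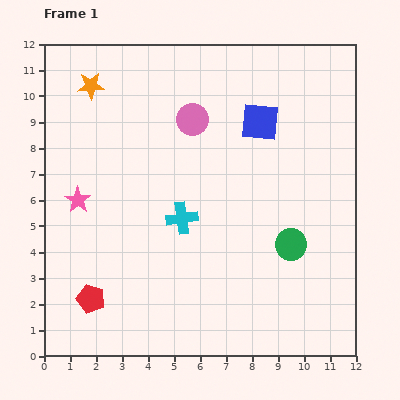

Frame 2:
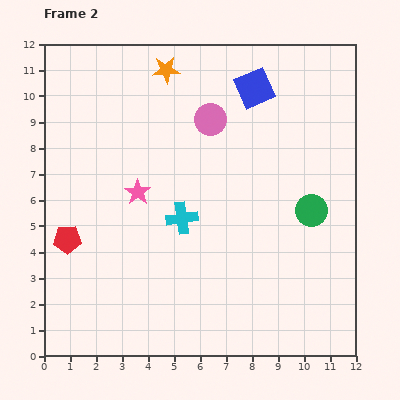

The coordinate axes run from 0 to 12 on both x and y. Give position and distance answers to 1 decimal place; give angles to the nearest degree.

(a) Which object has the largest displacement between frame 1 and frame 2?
the orange star

(moved 3.0; next 2.5)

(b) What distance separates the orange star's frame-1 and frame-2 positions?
3.0

The orange star moved from (1.8, 10.4) to (4.7, 11.0), a distance of √(2.9² + 0.6²) ≈ 3.0.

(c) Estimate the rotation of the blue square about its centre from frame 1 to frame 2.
29° counter-clockwise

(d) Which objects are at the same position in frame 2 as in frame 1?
the cyan cross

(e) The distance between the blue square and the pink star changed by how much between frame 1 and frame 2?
-1.6

Distance in frame 1: 7.6. Distance in frame 2: 6.0.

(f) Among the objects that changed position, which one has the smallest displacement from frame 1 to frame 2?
the pink circle

(moved 0.7)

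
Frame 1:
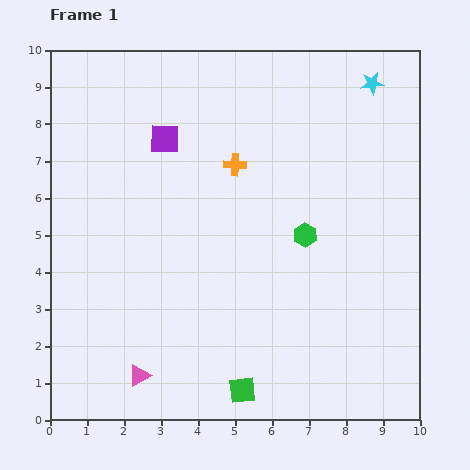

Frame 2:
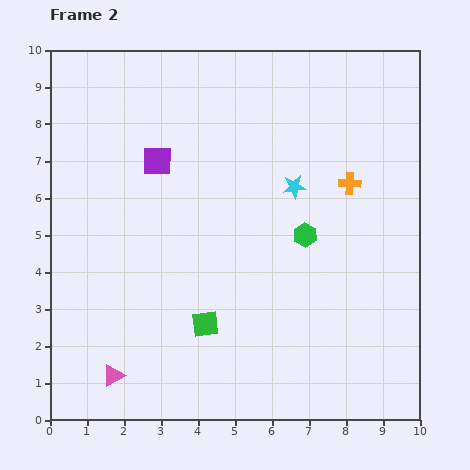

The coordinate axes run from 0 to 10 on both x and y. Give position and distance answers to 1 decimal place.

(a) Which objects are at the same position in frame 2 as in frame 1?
the green hexagon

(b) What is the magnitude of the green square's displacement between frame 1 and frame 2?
2.1

The green square moved from (5.2, 0.8) to (4.2, 2.6), a distance of √(1.0² + 1.8²) ≈ 2.1.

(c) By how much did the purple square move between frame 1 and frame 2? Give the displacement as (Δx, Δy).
(-0.2, -0.6)

The purple square was at (3.1, 7.6) in frame 1 and (2.9, 7.0) in frame 2.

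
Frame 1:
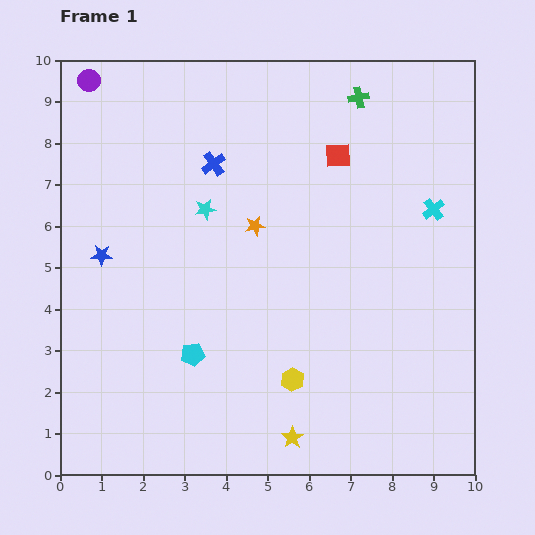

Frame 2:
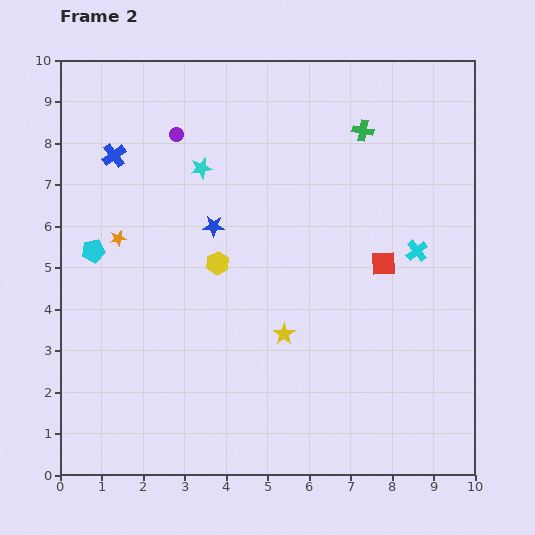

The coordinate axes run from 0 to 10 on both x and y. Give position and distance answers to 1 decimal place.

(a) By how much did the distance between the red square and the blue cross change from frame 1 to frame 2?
+4.0

Distance in frame 1: 3.0. Distance in frame 2: 7.0.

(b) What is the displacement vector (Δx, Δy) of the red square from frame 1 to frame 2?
(1.1, -2.6)

The red square was at (6.7, 7.7) in frame 1 and (7.8, 5.1) in frame 2.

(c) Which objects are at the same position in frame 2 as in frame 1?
none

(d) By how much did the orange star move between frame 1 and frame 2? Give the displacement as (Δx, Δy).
(-3.3, -0.3)

The orange star was at (4.7, 6.0) in frame 1 and (1.4, 5.7) in frame 2.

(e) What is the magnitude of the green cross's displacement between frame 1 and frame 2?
0.8

The green cross moved from (7.2, 9.1) to (7.3, 8.3), a distance of √(0.1² + 0.8²) ≈ 0.8.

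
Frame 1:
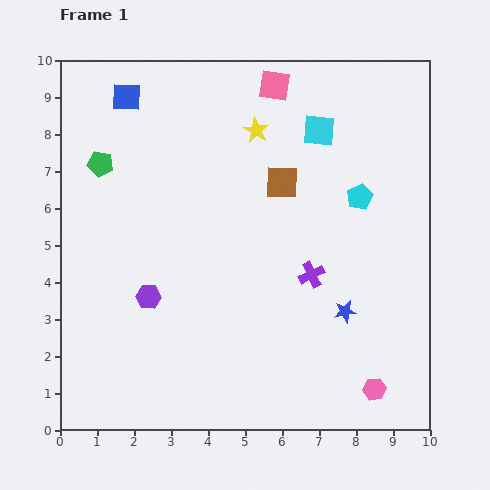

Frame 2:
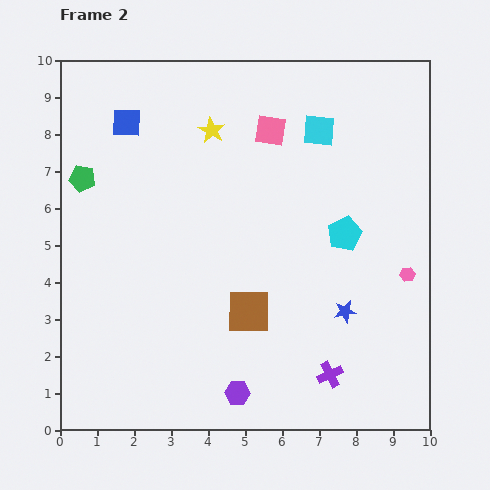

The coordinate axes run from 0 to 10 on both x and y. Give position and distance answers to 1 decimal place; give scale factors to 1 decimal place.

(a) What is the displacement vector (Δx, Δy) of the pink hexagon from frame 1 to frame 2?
(0.9, 3.1)

The pink hexagon was at (8.5, 1.1) in frame 1 and (9.4, 4.2) in frame 2.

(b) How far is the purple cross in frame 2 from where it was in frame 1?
2.7

The purple cross moved from (6.8, 4.2) to (7.3, 1.5), a distance of √(0.5² + 2.7²) ≈ 2.7.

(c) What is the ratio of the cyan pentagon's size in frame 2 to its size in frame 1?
1.3×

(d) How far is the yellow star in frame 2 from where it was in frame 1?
1.2

The yellow star moved from (5.3, 8.1) to (4.1, 8.1), a distance of √(1.2² + 0.0²) ≈ 1.2.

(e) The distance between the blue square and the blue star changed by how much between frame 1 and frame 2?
-0.5

Distance in frame 1: 8.3. Distance in frame 2: 7.8.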